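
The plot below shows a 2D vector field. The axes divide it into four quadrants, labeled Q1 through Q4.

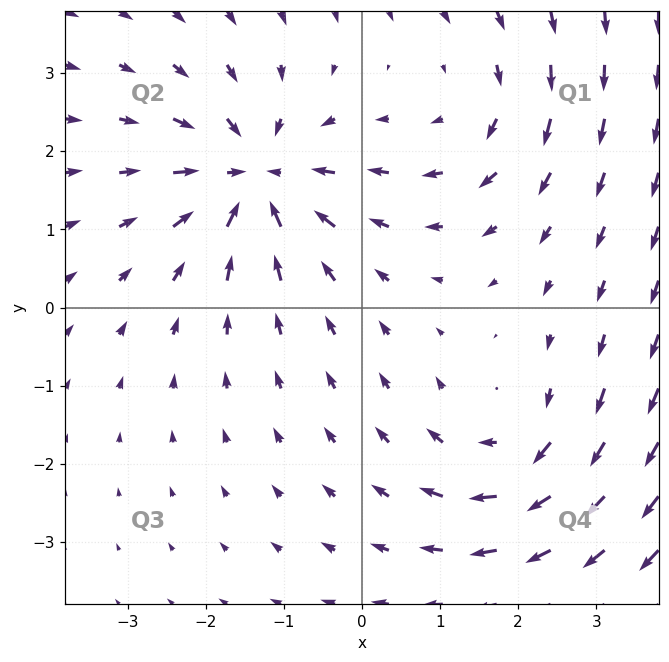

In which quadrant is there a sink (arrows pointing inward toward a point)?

The sink sits at approximately (-1.4, 1.7), which lies in quadrant Q2. The divergence there is about -6, negative as expected for a sink.

Q2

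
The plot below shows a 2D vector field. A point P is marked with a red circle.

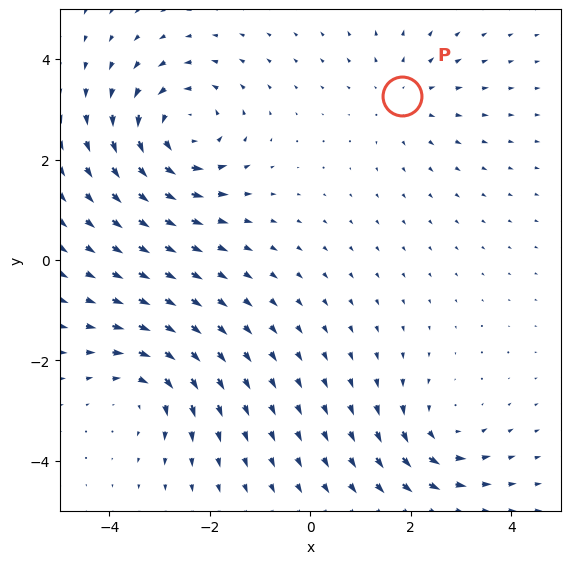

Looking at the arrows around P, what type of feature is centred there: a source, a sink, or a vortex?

source

At P (1.8, 3.3) the arrows spread outward. Divergence about +2, curl ≈0 — positive divergence with near-zero curl is a source.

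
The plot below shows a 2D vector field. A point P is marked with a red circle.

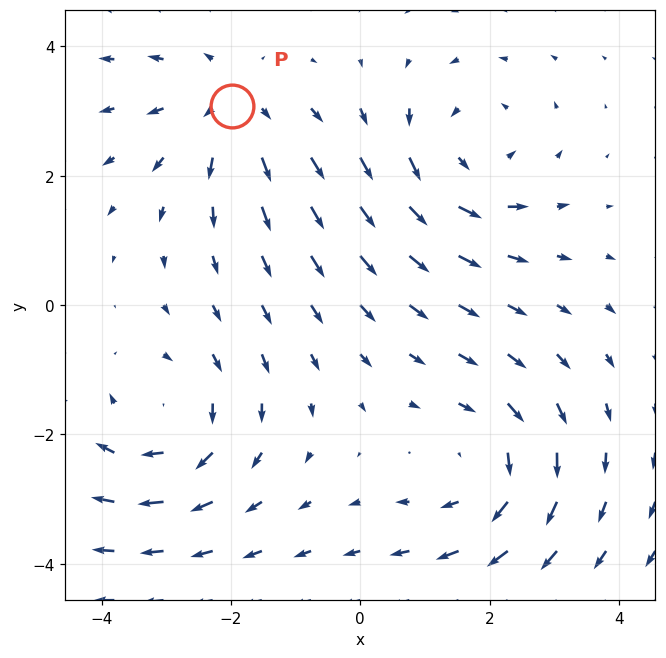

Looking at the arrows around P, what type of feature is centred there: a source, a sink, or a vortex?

At P (-2.0, 3.1) the arrows spread outward. Divergence about +3, curl ≈0 — positive divergence with near-zero curl is a source.

source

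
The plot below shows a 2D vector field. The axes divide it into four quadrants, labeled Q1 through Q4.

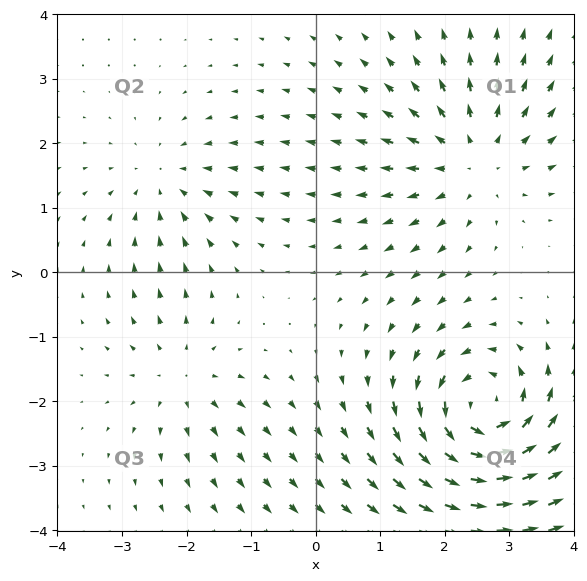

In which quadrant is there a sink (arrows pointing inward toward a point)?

The sink sits at approximately (-2.3, 1.4), which lies in quadrant Q2. The divergence there is about -3, negative as expected for a sink.

Q2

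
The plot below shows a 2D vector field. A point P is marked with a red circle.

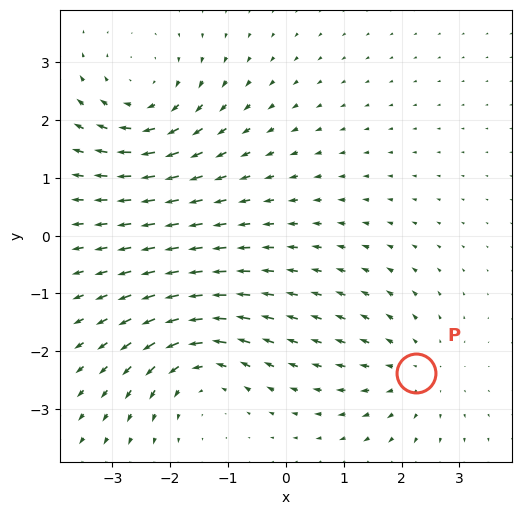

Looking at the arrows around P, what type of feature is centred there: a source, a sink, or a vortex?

At P (2.2, -2.4) the arrows spread outward. Divergence about +3, curl ≈0 — positive divergence with near-zero curl is a source.

source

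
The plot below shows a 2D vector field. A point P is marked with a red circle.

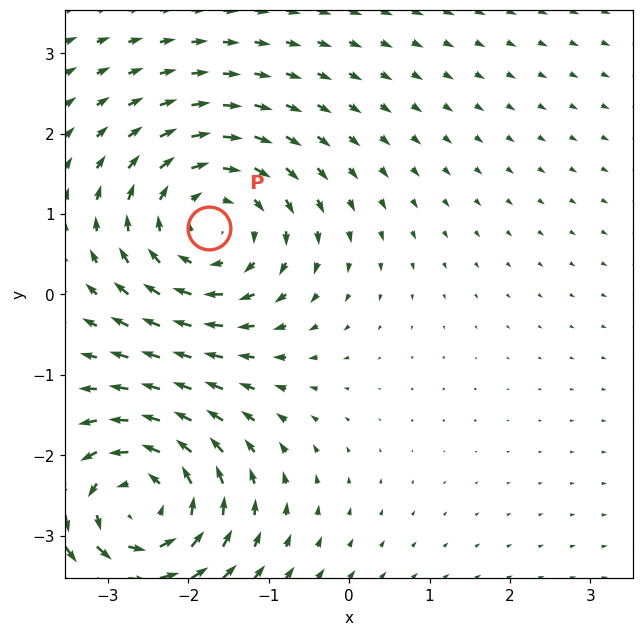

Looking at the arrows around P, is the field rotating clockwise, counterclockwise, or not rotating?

Near P at (-1.7, 0.8) the arrows circulate clockwise. The curl (z-component) there is about -3; negative curl means clockwise rotation.

clockwise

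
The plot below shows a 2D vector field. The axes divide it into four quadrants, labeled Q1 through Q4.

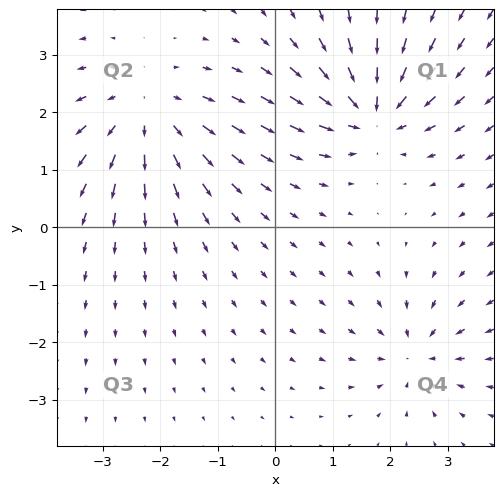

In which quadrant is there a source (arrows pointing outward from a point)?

Q2

The source sits at approximately (-2.2, 2.0), which lies in quadrant Q2. The divergence there is about +4, positive as expected for a source.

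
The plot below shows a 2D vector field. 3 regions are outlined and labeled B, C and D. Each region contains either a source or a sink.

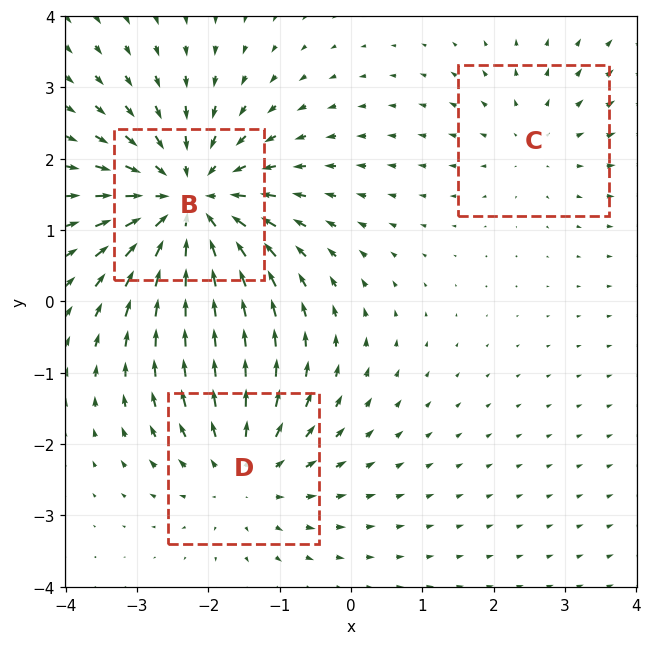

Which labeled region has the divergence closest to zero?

Divergence at each region's feature centre — B: about -5, C: about +2, D: about +3. Region C is closest to zero.

C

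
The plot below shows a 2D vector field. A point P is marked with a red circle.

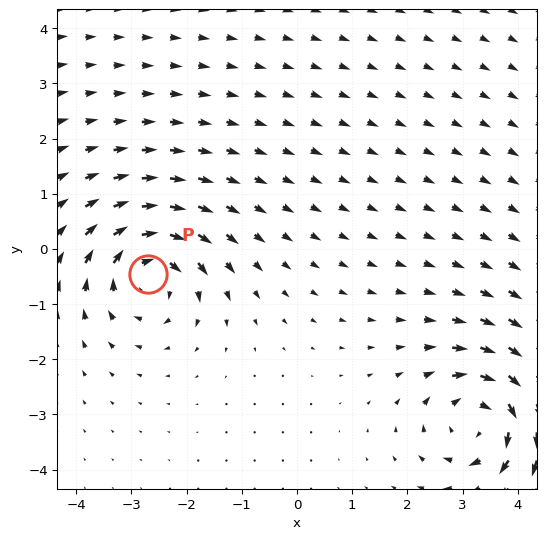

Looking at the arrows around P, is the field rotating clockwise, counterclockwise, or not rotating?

clockwise

Near P at (-2.7, -0.5) the arrows circulate clockwise. The curl (z-component) there is about -6; negative curl means clockwise rotation.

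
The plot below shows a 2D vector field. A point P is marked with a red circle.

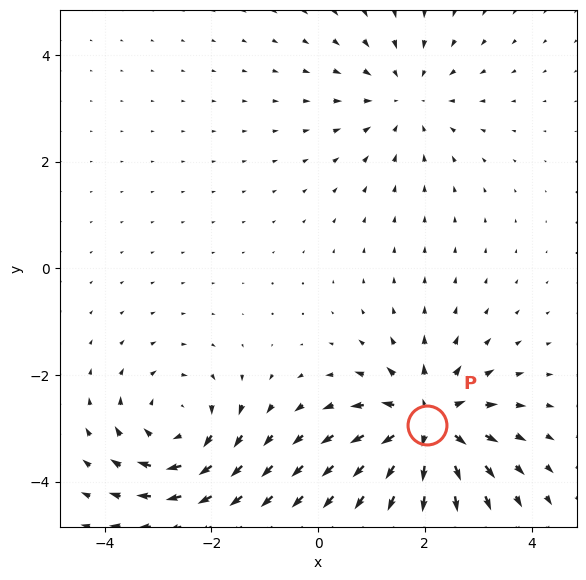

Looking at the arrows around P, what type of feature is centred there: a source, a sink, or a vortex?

source

At P (2.0, -2.9) the arrows spread outward. Divergence about +6, curl ≈0 — positive divergence with near-zero curl is a source.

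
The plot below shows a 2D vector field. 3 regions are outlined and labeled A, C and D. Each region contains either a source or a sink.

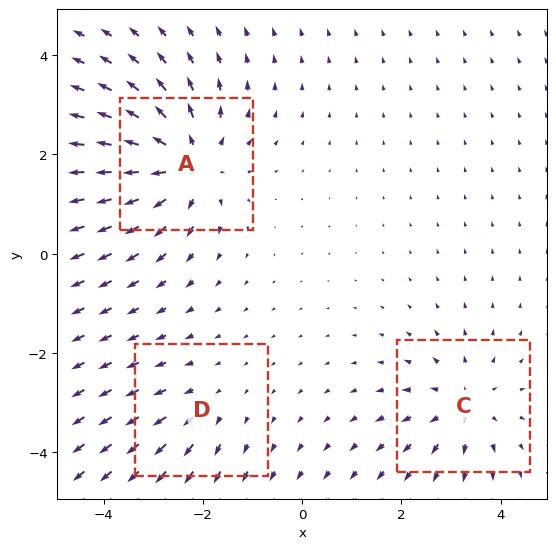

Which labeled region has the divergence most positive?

A

Divergence at each region's feature centre — A: about +5, C: about +3, D: about +2. Region A is most positive.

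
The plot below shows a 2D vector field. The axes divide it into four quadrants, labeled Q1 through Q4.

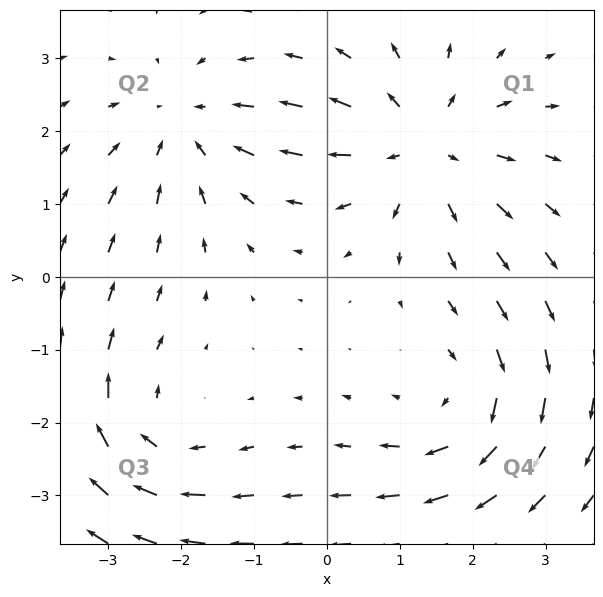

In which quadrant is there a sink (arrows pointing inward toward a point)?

Q2

The sink sits at approximately (-1.9, 2.1), which lies in quadrant Q2. The divergence there is about -2, negative as expected for a sink.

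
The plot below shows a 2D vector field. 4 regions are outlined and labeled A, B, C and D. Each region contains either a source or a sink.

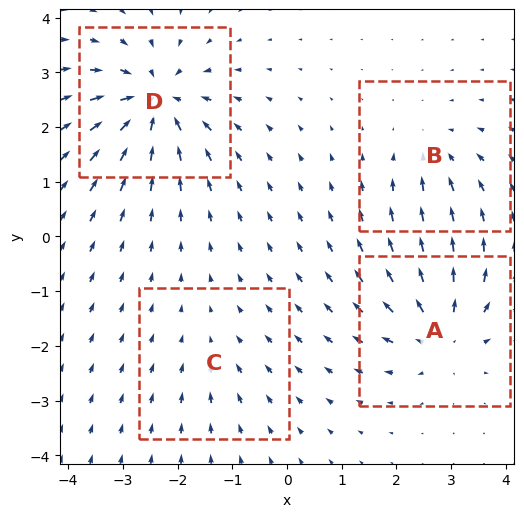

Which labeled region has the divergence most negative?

D

Divergence at each region's feature centre — A: about +6, B: about -4, C: about -2, D: about -8. Region D is most negative.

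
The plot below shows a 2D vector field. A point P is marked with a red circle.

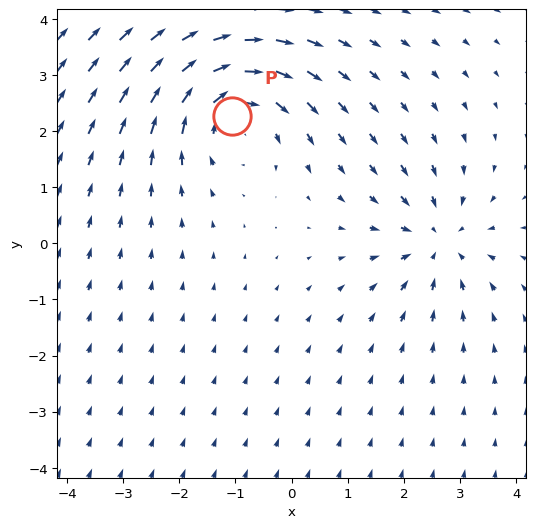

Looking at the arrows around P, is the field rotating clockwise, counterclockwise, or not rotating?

Near P at (-1.1, 2.3) the arrows circulate clockwise. The curl (z-component) there is about -4; negative curl means clockwise rotation.

clockwise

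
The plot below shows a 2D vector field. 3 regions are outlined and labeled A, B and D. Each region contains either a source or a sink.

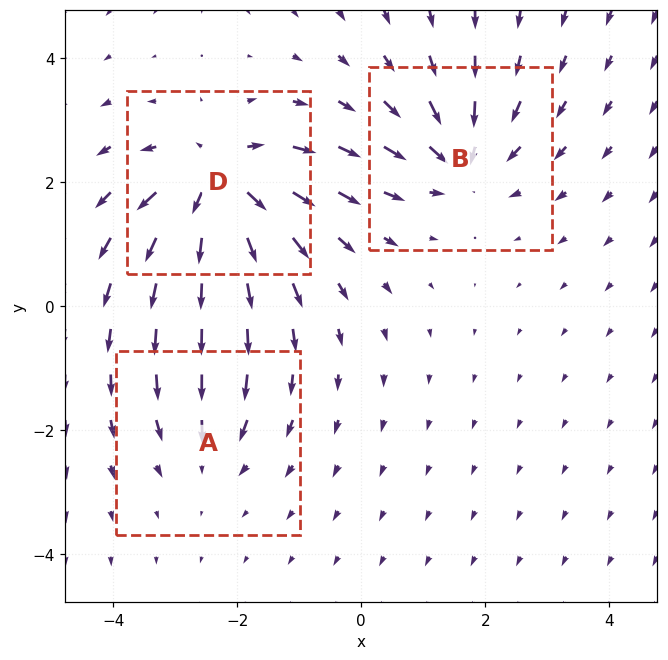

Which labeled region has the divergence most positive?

Divergence at each region's feature centre — A: about -2, B: about -4, D: about +6. Region D is most positive.

D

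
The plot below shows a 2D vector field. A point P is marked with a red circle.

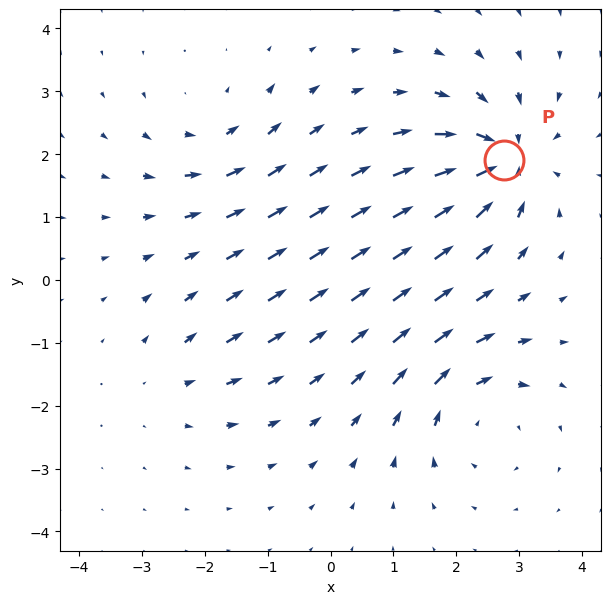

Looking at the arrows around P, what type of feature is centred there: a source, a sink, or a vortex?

At P (2.8, 1.9) the arrows converge inward. Divergence about -7, curl ≈0 — negative divergence with near-zero curl is a sink.

sink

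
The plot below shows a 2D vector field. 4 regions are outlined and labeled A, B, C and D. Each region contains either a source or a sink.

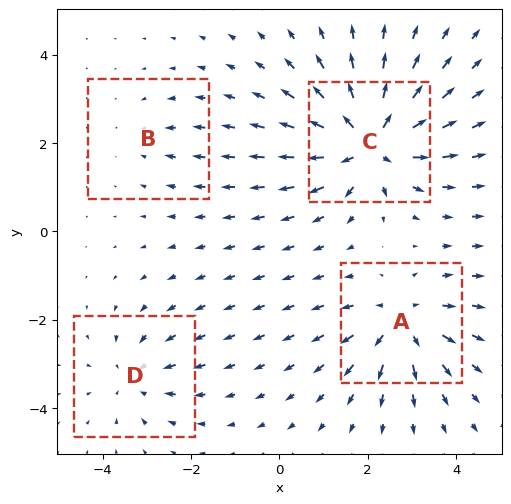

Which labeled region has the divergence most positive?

C

Divergence at each region's feature centre — A: about +5, B: about -2, C: about +8, D: about -4. Region C is most positive.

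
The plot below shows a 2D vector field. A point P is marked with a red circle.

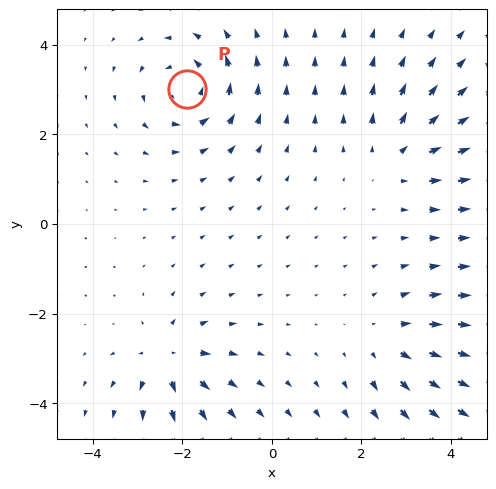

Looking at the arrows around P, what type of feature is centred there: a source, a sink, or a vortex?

At P (-1.9, 3.0) the arrows circulate counterclockwise. Divergence ≈0, curl about +5 — near-zero divergence with nonzero curl is a vortex.

vortex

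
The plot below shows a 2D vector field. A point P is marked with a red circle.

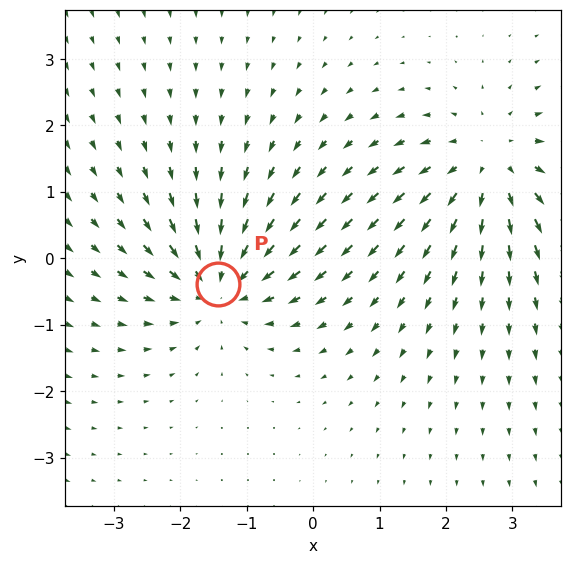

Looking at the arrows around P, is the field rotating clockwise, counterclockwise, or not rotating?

Near P at (-1.4, -0.4) the arrows show no circulation. The curl there is ≈0.

not rotating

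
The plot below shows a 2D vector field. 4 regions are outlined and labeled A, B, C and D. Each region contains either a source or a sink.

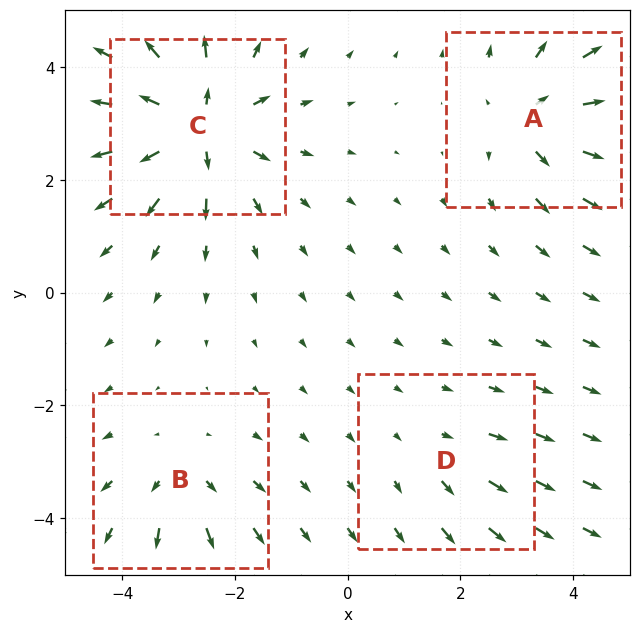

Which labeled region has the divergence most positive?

C

Divergence at each region's feature centre — A: about +6, B: about +4, C: about +8, D: about +2. Region C is most positive.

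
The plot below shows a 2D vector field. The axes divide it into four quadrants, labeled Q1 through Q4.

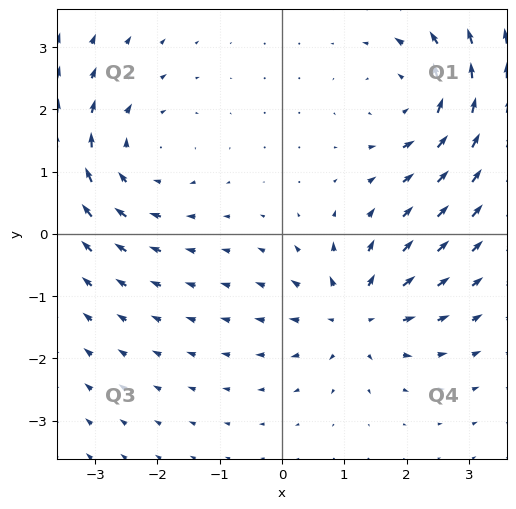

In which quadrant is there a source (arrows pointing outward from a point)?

The source sits at approximately (1.2, -1.3), which lies in quadrant Q4. The divergence there is about +4, positive as expected for a source.

Q4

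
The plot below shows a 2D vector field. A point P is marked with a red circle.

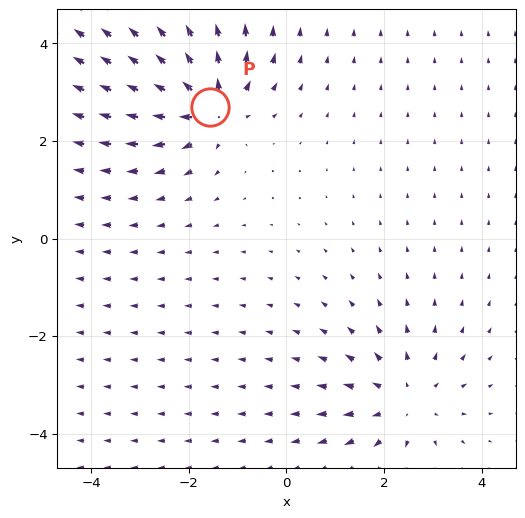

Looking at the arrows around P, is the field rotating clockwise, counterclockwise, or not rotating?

Near P at (-1.6, 2.7) the arrows show no circulation. The curl there is ≈0.

not rotating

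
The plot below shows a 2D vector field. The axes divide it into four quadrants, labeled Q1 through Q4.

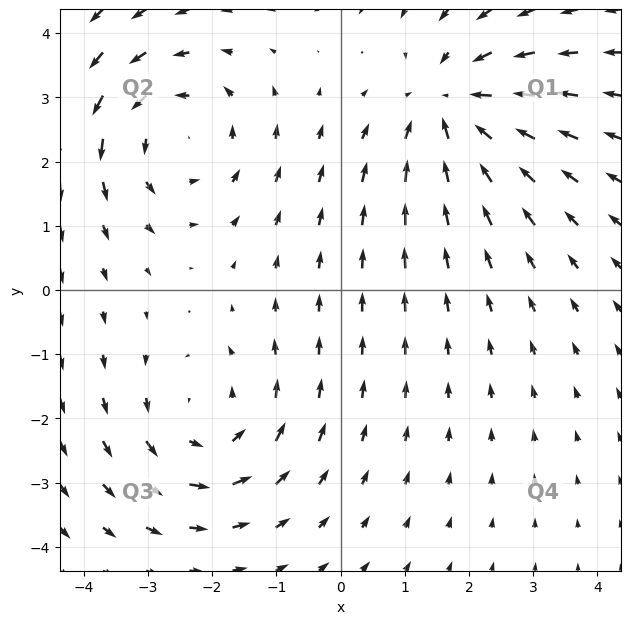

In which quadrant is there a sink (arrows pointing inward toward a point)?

The sink sits at approximately (1.7, 2.8), which lies in quadrant Q1. The divergence there is about -4, negative as expected for a sink.

Q1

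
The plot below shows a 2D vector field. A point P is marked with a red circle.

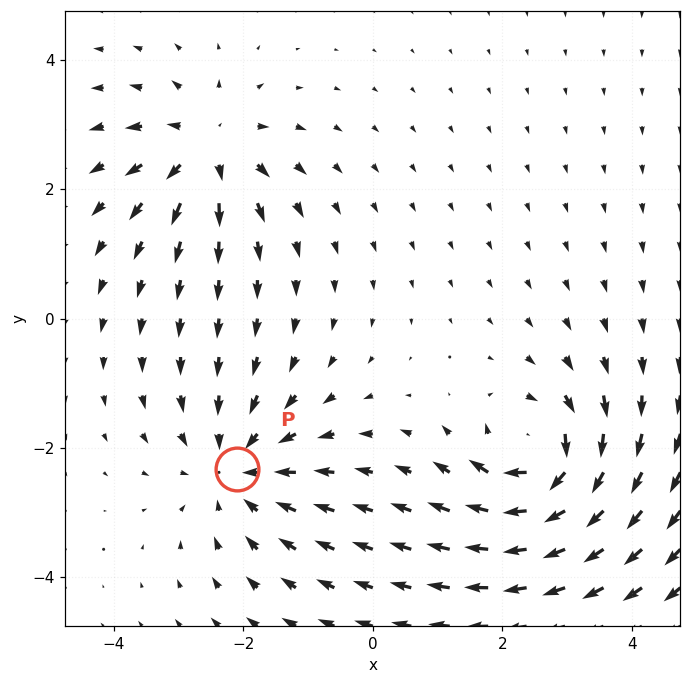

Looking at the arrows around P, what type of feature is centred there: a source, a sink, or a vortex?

sink

At P (-2.1, -2.3) the arrows converge inward. Divergence about -4, curl ≈0 — negative divergence with near-zero curl is a sink.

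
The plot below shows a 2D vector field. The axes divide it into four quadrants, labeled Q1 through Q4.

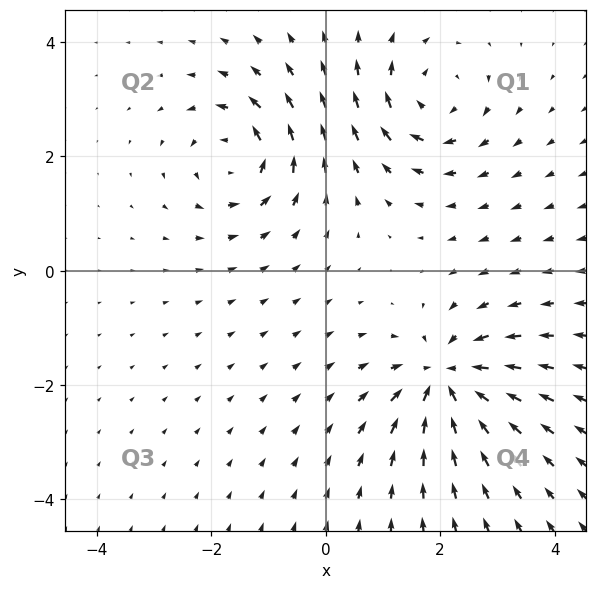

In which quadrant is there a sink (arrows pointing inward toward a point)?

The sink sits at approximately (2.1, -1.9), which lies in quadrant Q4. The divergence there is about -6, negative as expected for a sink.

Q4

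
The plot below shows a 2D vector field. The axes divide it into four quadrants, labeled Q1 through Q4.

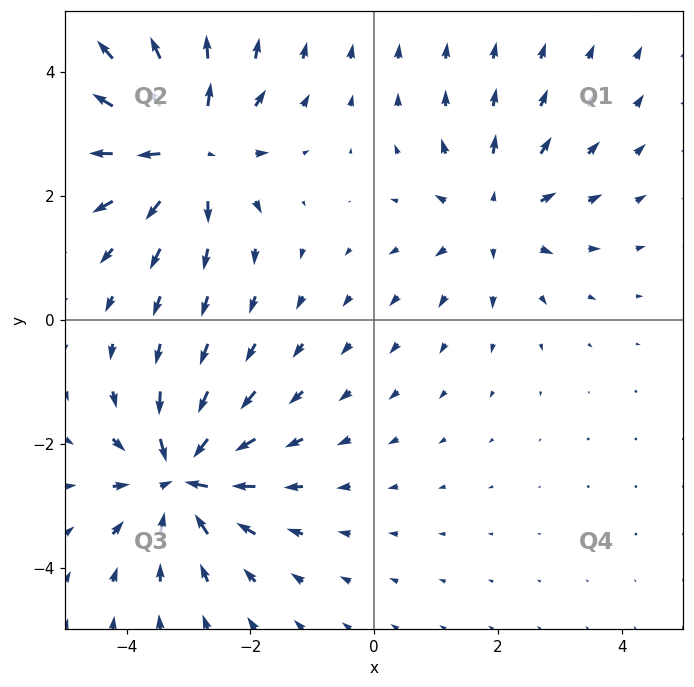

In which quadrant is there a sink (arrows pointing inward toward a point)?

The sink sits at approximately (-3.1, -2.5), which lies in quadrant Q3. The divergence there is about -6, negative as expected for a sink.

Q3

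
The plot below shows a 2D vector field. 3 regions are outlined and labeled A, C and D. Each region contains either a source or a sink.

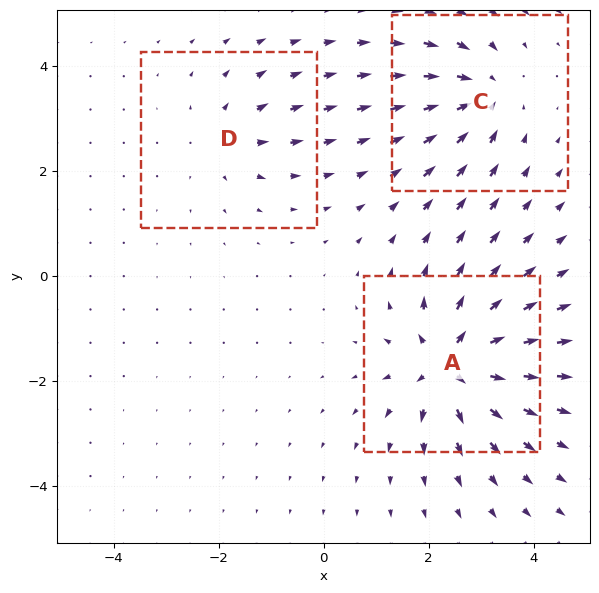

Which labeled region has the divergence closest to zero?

D

Divergence at each region's feature centre — A: about +6, C: about -4, D: about +2. Region D is closest to zero.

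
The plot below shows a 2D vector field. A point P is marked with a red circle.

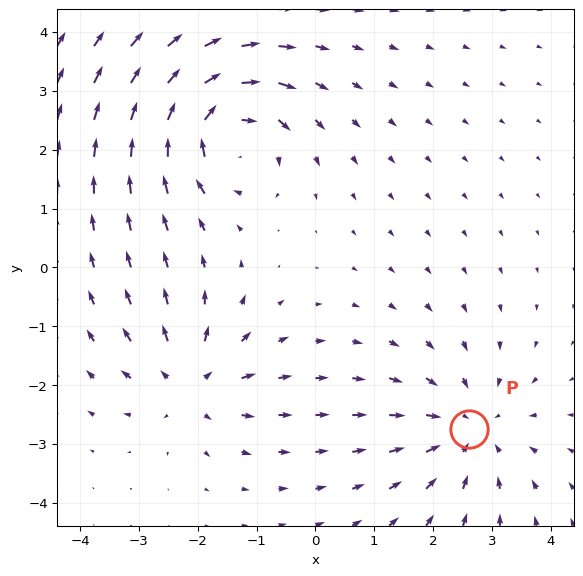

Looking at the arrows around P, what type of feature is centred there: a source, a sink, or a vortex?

At P (2.6, -2.8) the arrows converge inward. Divergence about -3, curl ≈0 — negative divergence with near-zero curl is a sink.

sink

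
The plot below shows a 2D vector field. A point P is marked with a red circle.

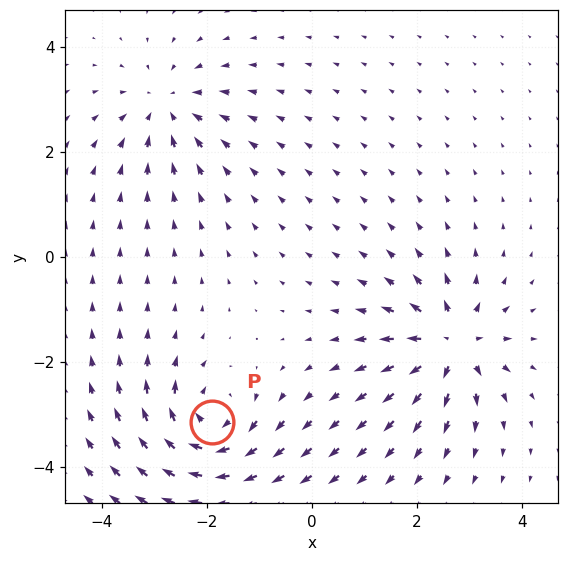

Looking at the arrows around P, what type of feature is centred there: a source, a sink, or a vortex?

At P (-1.9, -3.1) the arrows circulate clockwise. Divergence ≈0, curl about -7 — near-zero divergence with nonzero curl is a vortex.

vortex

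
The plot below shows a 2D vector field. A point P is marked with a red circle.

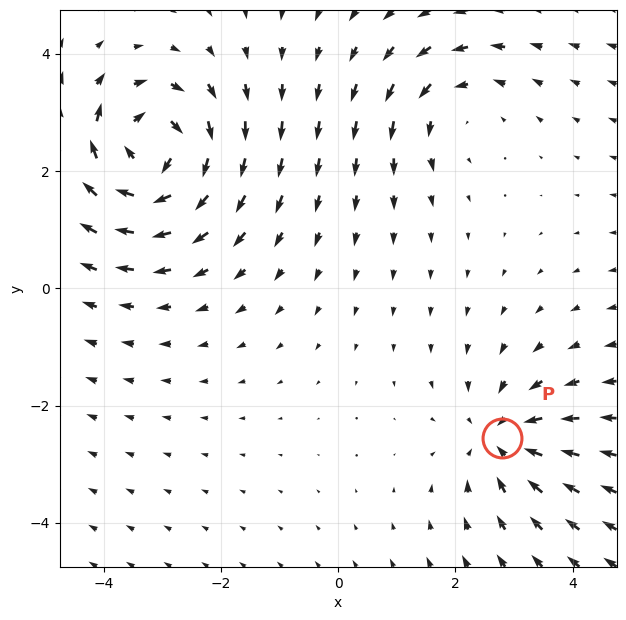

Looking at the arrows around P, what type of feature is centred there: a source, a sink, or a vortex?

At P (2.8, -2.6) the arrows converge inward. Divergence about -3, curl ≈0 — negative divergence with near-zero curl is a sink.

sink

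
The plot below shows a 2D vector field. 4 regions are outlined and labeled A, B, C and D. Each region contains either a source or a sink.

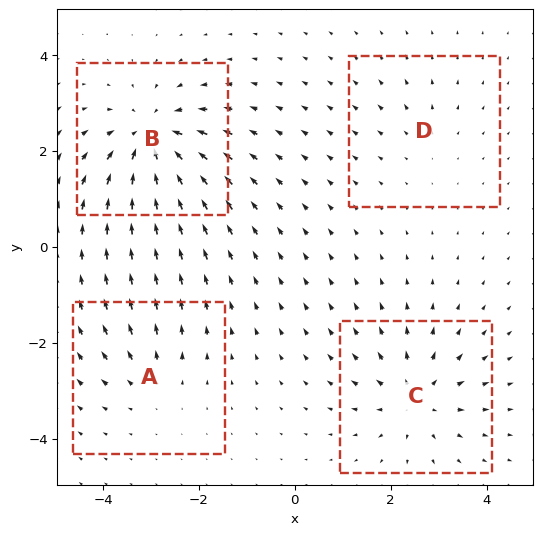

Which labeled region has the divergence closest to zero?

Divergence at each region's feature centre — A: about +3, B: about -7, C: about +6, D: about +2. Region D is closest to zero.

D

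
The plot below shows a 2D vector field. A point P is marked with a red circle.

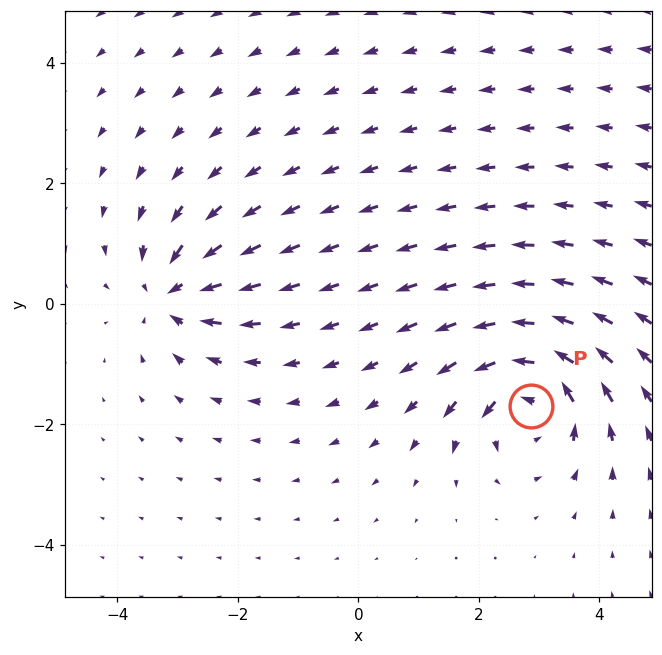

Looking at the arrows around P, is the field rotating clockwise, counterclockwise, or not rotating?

counterclockwise

Near P at (2.9, -1.7) the arrows circulate counterclockwise. The curl (z-component) there is about +6; positive curl means counterclockwise rotation.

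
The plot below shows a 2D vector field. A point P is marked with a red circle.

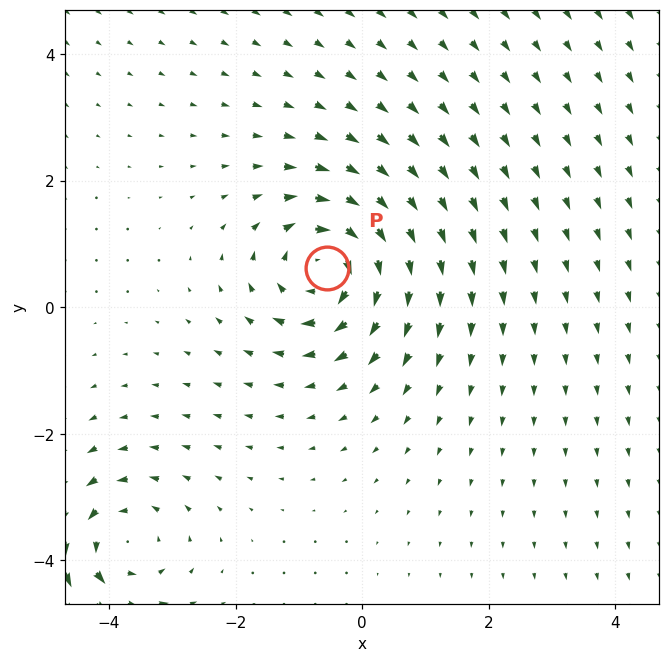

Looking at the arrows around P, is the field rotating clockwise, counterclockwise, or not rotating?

clockwise

Near P at (-0.6, 0.6) the arrows circulate clockwise. The curl (z-component) there is about -5; negative curl means clockwise rotation.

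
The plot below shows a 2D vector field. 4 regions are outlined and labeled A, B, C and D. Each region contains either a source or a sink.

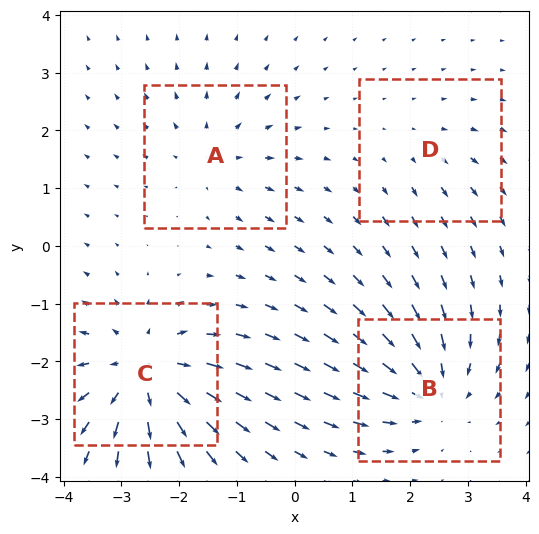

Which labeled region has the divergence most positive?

Divergence at each region's feature centre — A: about +3, B: about -5, C: about +7, D: about +2. Region C is most positive.

C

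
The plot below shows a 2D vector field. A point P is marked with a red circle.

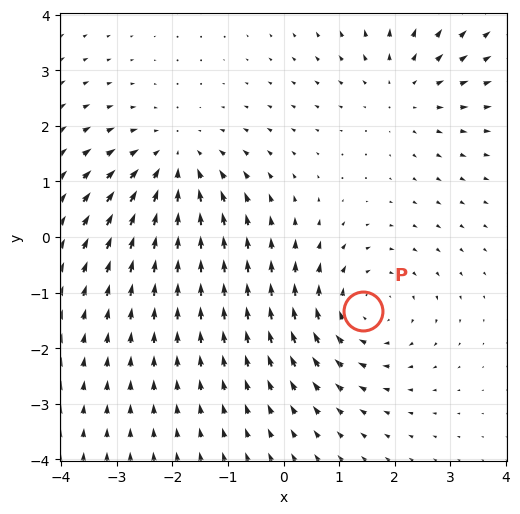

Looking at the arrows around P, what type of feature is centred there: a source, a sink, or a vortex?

At P (1.4, -1.3) the arrows circulate clockwise. Divergence ≈0, curl about -3 — near-zero divergence with nonzero curl is a vortex.

vortex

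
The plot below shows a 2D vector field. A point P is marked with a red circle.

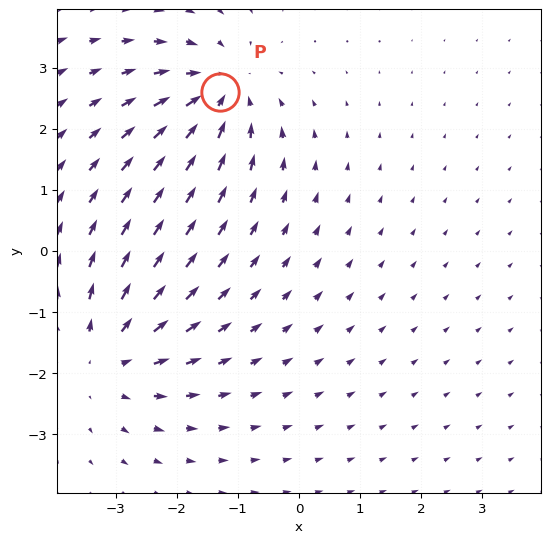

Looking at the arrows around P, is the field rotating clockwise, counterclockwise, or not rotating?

Near P at (-1.3, 2.6) the arrows show no circulation. The curl there is ≈0.

not rotating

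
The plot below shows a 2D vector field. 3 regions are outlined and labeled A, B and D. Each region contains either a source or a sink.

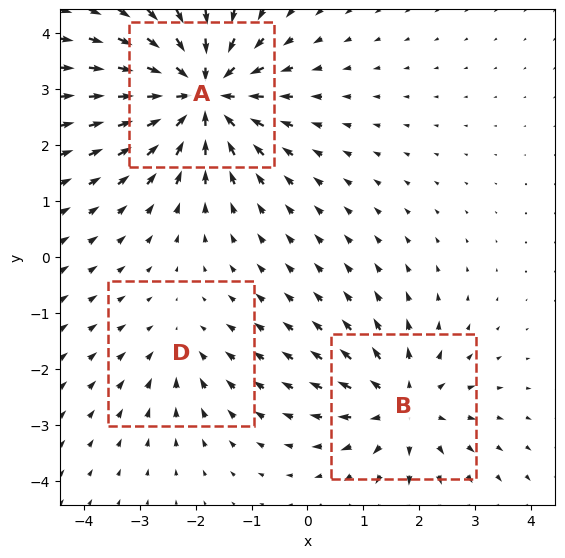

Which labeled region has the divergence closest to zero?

D

Divergence at each region's feature centre — A: about -6, B: about +4, D: about -2. Region D is closest to zero.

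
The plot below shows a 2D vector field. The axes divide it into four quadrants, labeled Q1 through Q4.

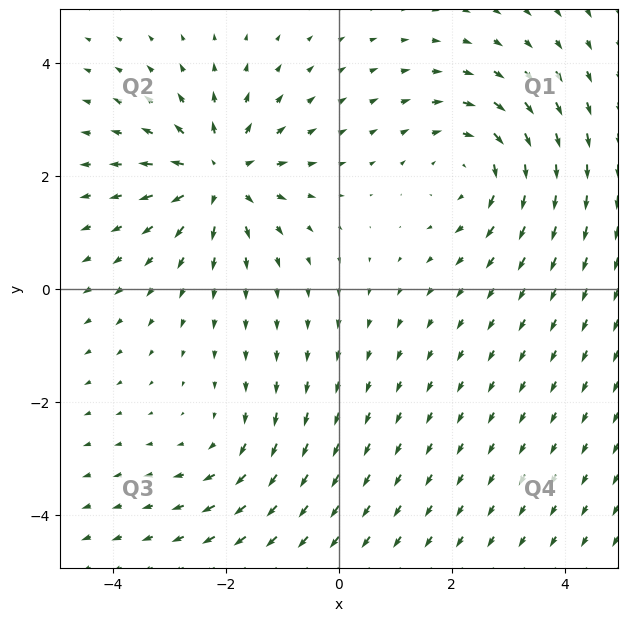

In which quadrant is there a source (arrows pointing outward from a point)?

Q2

The source sits at approximately (-2.1, 2.0), which lies in quadrant Q2. The divergence there is about +5, positive as expected for a source.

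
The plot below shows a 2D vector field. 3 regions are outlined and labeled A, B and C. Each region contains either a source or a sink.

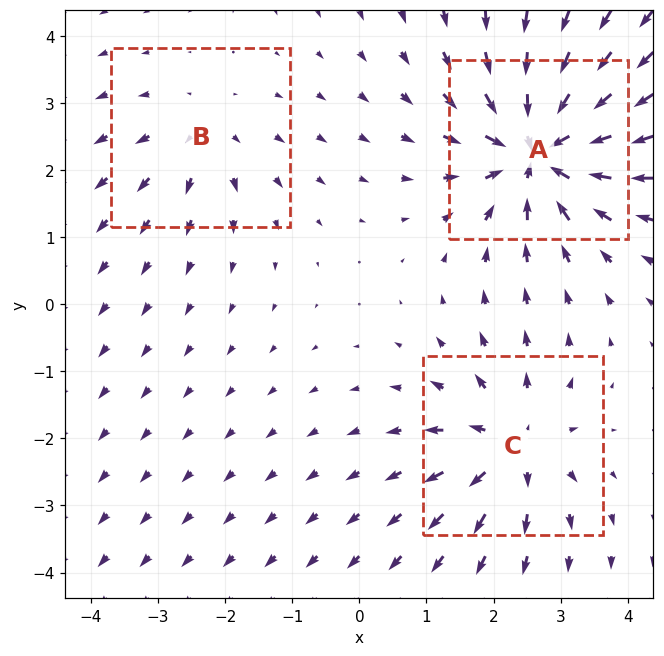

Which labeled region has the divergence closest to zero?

Divergence at each region's feature centre — A: about -6, B: about +2, C: about +4. Region B is closest to zero.

B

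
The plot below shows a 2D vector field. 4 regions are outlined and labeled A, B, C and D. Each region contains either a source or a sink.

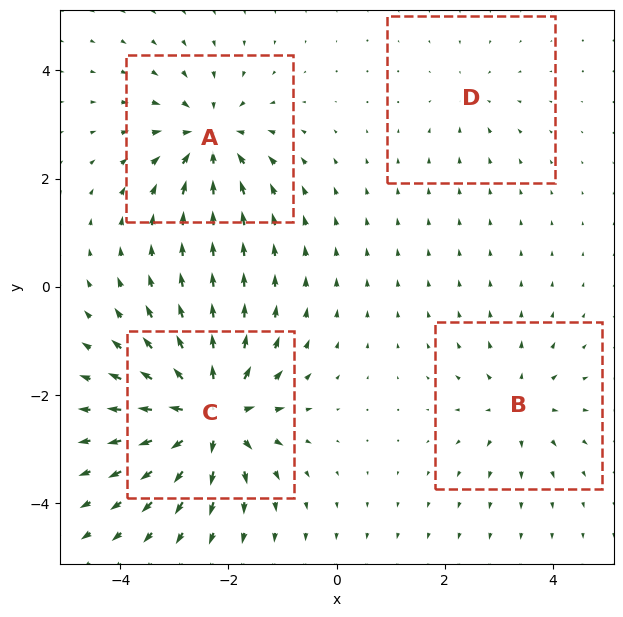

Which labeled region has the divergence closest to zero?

Divergence at each region's feature centre — A: about -6, B: about +4, C: about +9, D: about -2. Region D is closest to zero.

D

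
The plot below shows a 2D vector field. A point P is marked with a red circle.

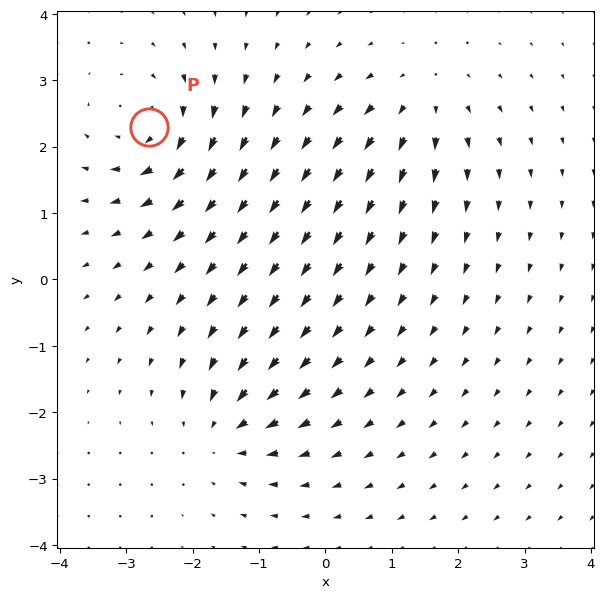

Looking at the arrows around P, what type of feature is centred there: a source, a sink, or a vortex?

vortex

At P (-2.7, 2.3) the arrows circulate clockwise. Divergence ≈0, curl about -5 — near-zero divergence with nonzero curl is a vortex.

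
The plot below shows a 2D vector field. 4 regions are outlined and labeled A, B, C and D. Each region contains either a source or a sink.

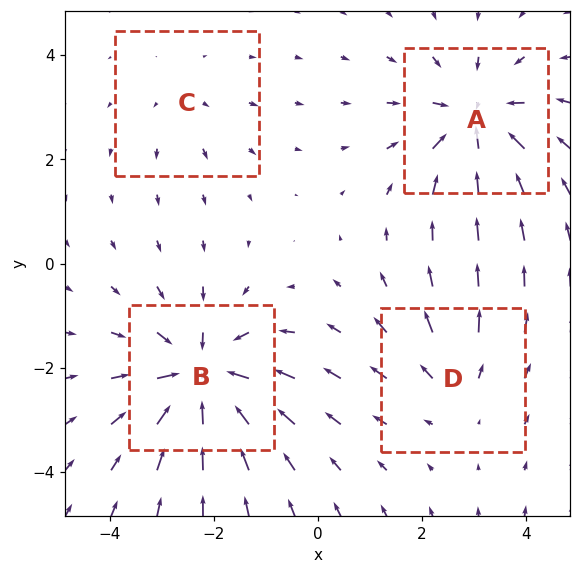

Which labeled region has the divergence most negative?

Divergence at each region's feature centre — A: about -5, B: about -7, C: about +2, D: about +3. Region B is most negative.

B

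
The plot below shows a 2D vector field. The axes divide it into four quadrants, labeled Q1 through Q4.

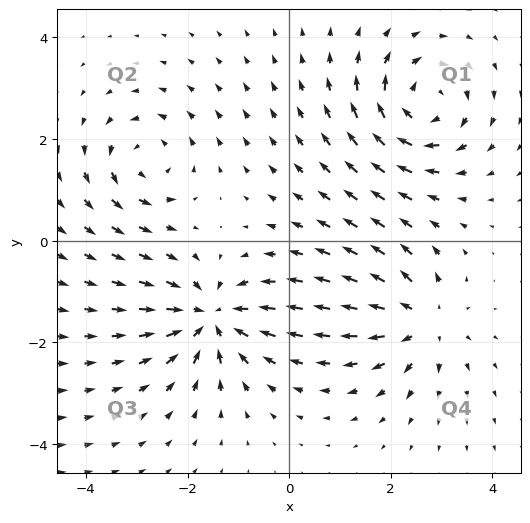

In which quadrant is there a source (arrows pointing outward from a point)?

Q4

The source sits at approximately (2.6, -1.6), which lies in quadrant Q4. The divergence there is about +5, positive as expected for a source.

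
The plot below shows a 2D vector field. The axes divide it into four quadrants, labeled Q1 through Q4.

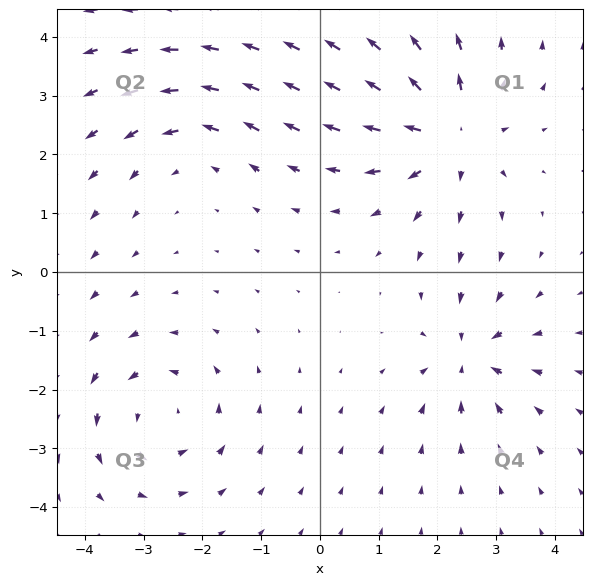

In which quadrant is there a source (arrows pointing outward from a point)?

The source sits at approximately (2.2, 2.4), which lies in quadrant Q1. The divergence there is about +5, positive as expected for a source.

Q1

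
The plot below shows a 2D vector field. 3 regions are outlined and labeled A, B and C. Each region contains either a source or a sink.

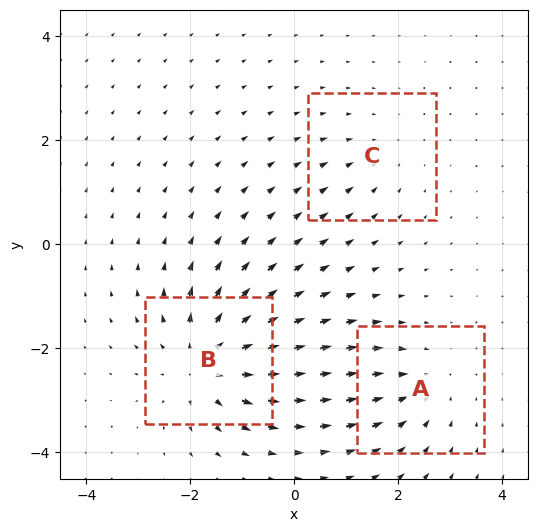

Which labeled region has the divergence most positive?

B

Divergence at each region's feature centre — A: about -3, B: about +5, C: about -2. Region B is most positive.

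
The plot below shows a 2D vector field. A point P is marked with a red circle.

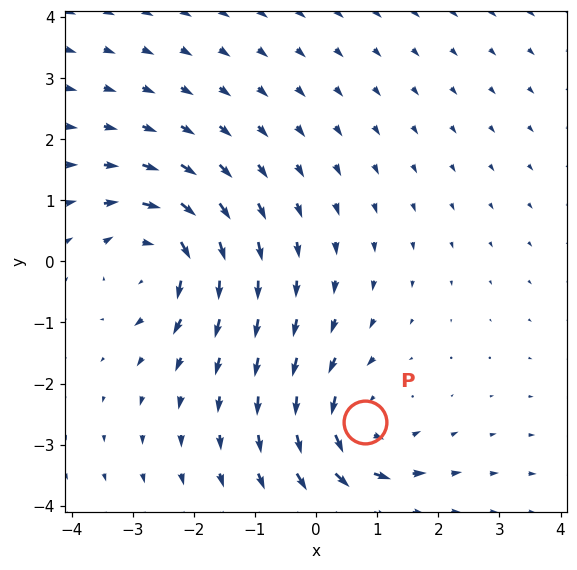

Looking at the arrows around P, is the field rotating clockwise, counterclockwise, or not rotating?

counterclockwise

Near P at (0.8, -2.6) the arrows circulate counterclockwise. The curl (z-component) there is about +3; positive curl means counterclockwise rotation.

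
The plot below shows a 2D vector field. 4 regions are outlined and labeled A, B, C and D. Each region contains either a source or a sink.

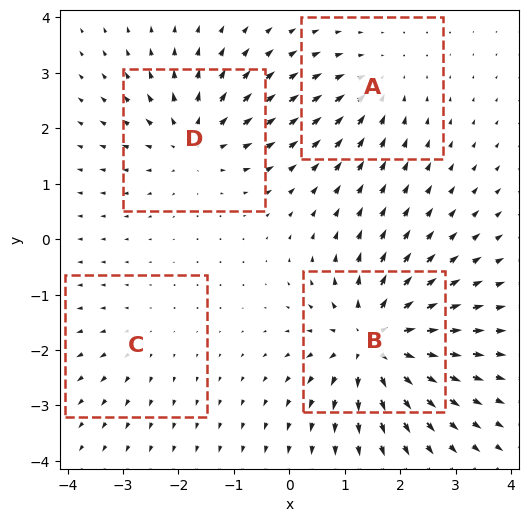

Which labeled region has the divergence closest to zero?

Divergence at each region's feature centre — A: about -4, B: about +8, C: about +2, D: about +5. Region C is closest to zero.

C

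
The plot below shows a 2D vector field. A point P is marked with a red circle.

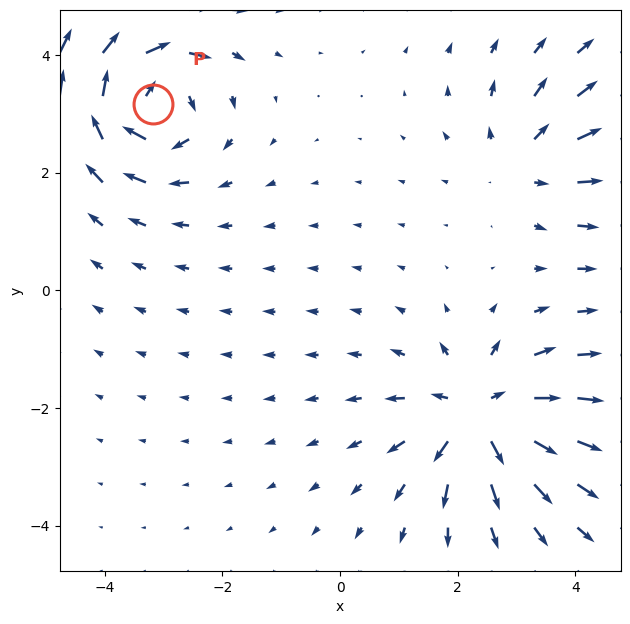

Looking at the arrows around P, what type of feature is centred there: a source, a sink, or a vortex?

vortex

At P (-3.2, 3.2) the arrows circulate clockwise. Divergence ≈0, curl about -7 — near-zero divergence with nonzero curl is a vortex.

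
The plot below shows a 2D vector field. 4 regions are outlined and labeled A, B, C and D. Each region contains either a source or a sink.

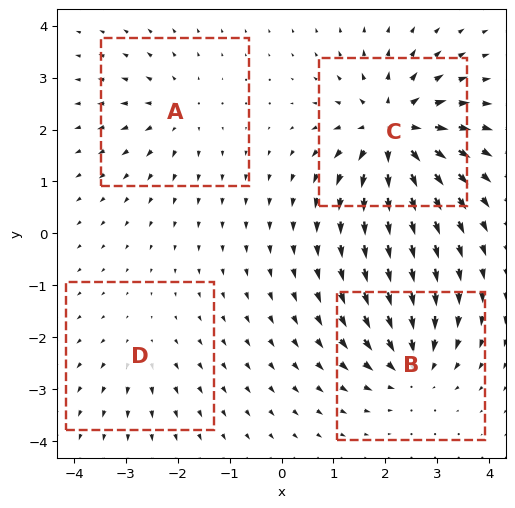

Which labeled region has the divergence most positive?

C

Divergence at each region's feature centre — A: about +4, B: about -5, C: about +8, D: about +2. Region C is most positive.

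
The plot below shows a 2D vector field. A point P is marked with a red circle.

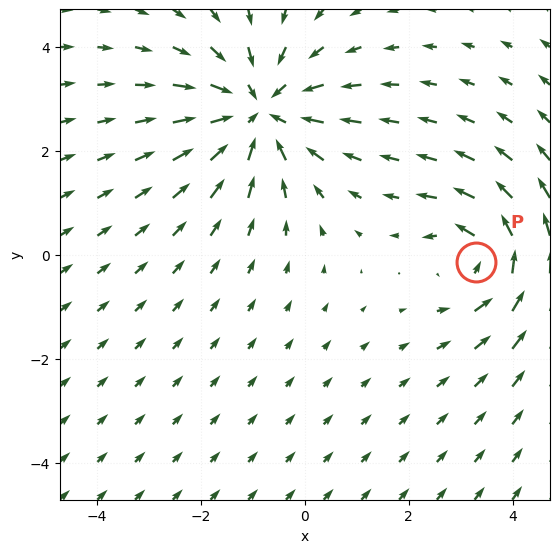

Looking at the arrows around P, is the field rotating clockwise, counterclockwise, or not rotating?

Near P at (3.3, -0.1) the arrows circulate counterclockwise. The curl (z-component) there is about +3; positive curl means counterclockwise rotation.

counterclockwise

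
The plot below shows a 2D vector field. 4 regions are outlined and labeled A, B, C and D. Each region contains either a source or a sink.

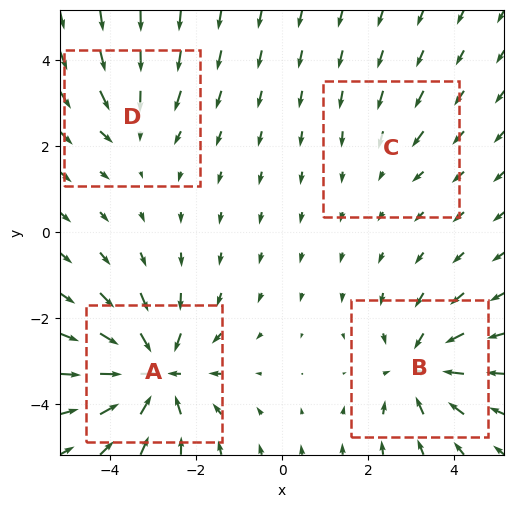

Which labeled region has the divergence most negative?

A

Divergence at each region's feature centre — A: about -7, B: about -5, C: about -2, D: about -3. Region A is most negative.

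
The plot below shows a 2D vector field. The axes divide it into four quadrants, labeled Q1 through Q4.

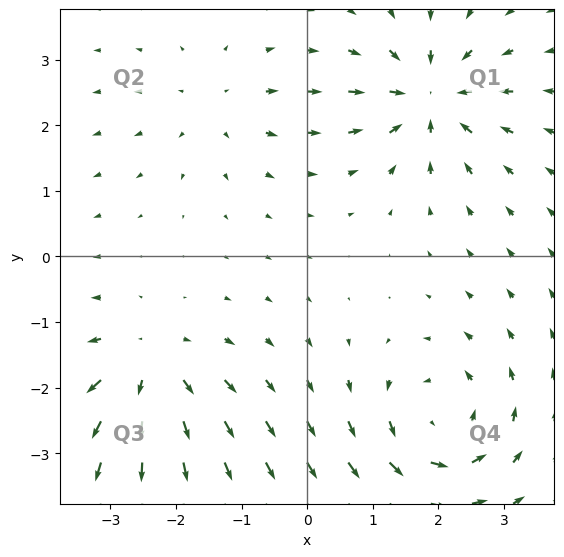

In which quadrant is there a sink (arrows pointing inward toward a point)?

Q1

The sink sits at approximately (1.9, 2.4), which lies in quadrant Q1. The divergence there is about -6, negative as expected for a sink.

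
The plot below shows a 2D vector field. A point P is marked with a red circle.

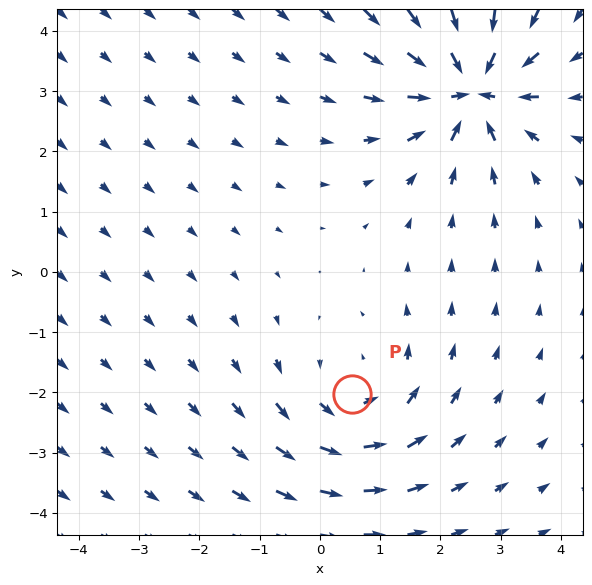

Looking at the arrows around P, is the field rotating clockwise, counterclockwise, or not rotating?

Near P at (0.5, -2.0) the arrows circulate counterclockwise. The curl (z-component) there is about +3; positive curl means counterclockwise rotation.

counterclockwise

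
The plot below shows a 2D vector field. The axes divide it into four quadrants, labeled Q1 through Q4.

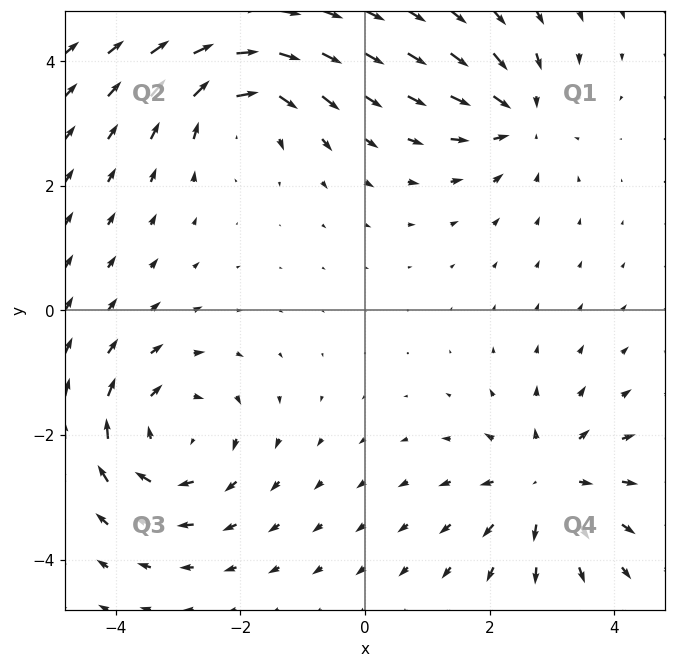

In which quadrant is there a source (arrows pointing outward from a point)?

Q4

The source sits at approximately (2.9, -2.8), which lies in quadrant Q4. The divergence there is about +4, positive as expected for a source.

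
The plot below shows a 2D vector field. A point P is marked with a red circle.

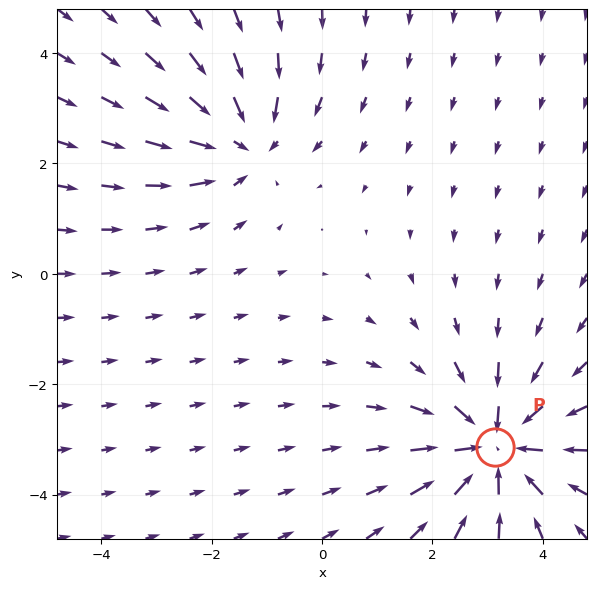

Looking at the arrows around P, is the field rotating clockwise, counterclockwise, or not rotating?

not rotating

Near P at (3.1, -3.1) the arrows show no circulation. The curl there is ≈0.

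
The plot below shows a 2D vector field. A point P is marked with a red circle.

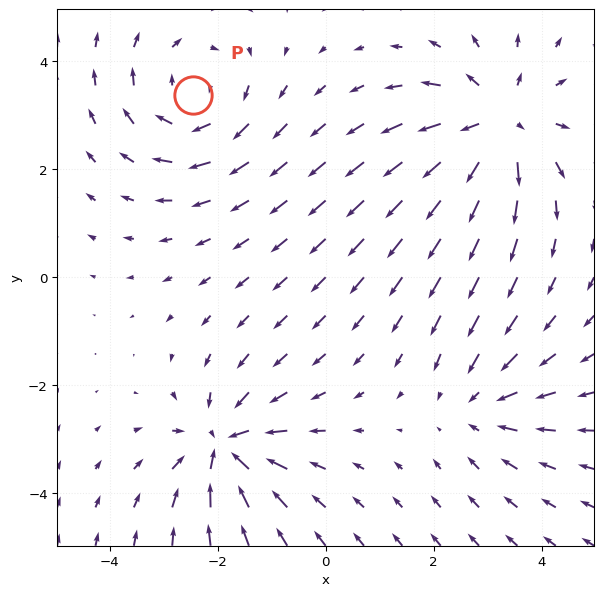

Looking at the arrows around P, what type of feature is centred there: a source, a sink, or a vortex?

At P (-2.5, 3.4) the arrows circulate clockwise. Divergence ≈0, curl about -4 — near-zero divergence with nonzero curl is a vortex.

vortex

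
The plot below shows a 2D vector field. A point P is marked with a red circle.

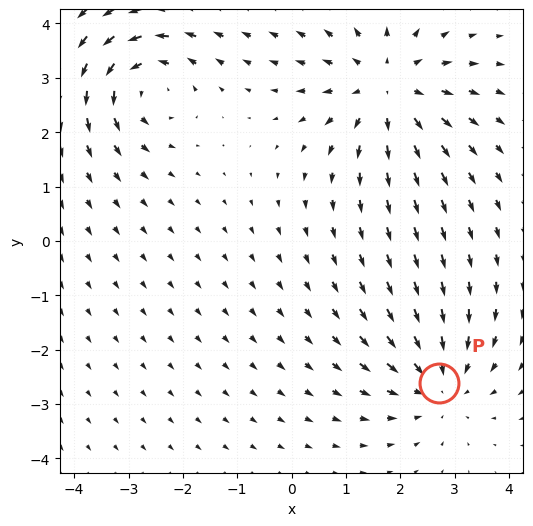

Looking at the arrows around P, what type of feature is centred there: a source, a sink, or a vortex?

At P (2.7, -2.6) the arrows converge inward. Divergence about -2, curl ≈0 — negative divergence with near-zero curl is a sink.

sink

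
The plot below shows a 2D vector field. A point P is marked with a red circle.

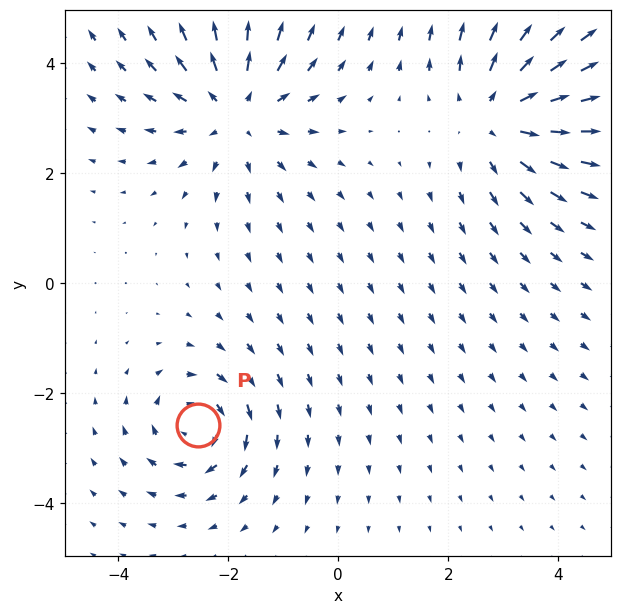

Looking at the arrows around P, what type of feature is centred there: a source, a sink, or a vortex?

At P (-2.5, -2.6) the arrows circulate clockwise. Divergence ≈0, curl about -4 — near-zero divergence with nonzero curl is a vortex.

vortex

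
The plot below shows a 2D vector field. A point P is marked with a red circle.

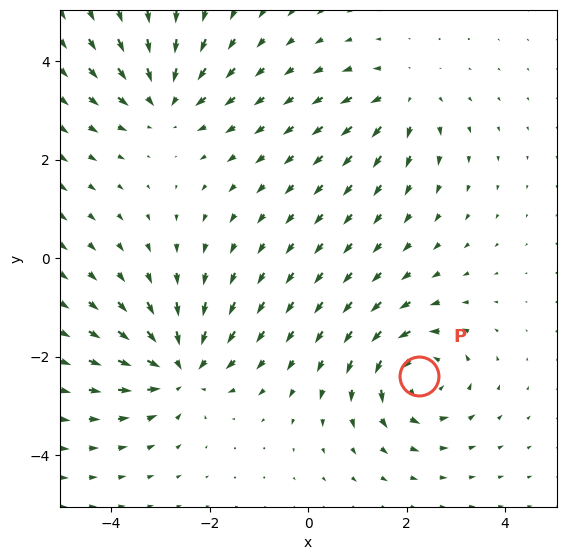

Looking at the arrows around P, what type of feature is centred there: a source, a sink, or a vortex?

vortex

At P (2.2, -2.4) the arrows circulate counterclockwise. Divergence ≈0, curl about +6 — near-zero divergence with nonzero curl is a vortex.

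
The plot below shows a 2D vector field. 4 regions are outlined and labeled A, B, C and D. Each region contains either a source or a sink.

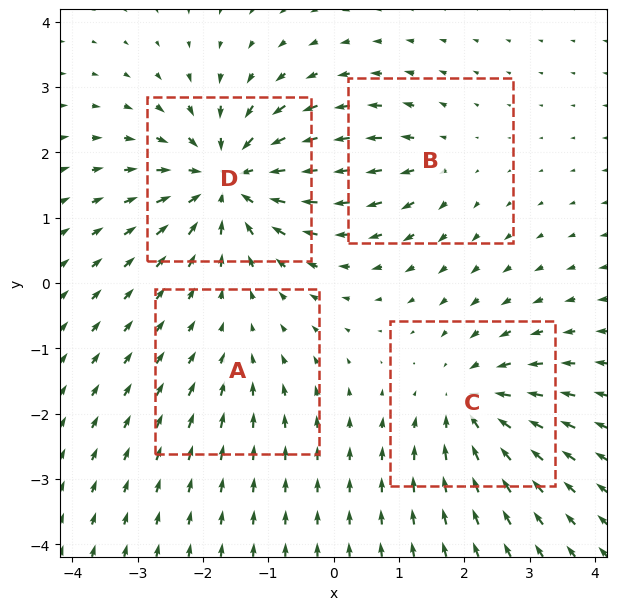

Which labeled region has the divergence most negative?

D

Divergence at each region's feature centre — A: about -2, B: about +3, C: about -5, D: about -8. Region D is most negative.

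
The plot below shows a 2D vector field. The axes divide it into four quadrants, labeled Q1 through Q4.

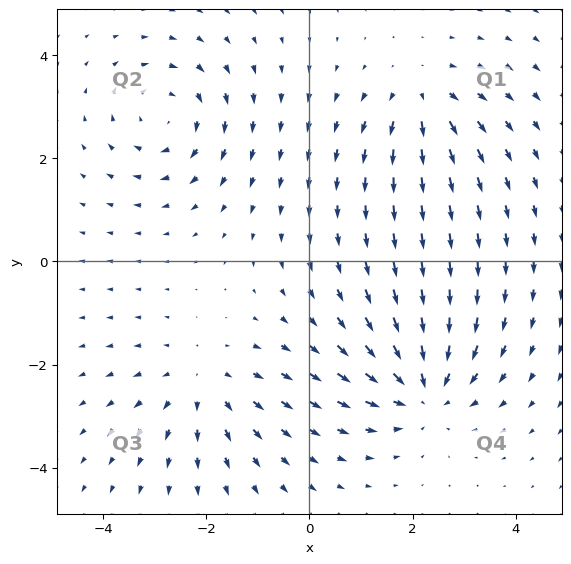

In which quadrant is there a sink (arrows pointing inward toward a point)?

The sink sits at approximately (2.2, -2.5), which lies in quadrant Q4. The divergence there is about -5, negative as expected for a sink.

Q4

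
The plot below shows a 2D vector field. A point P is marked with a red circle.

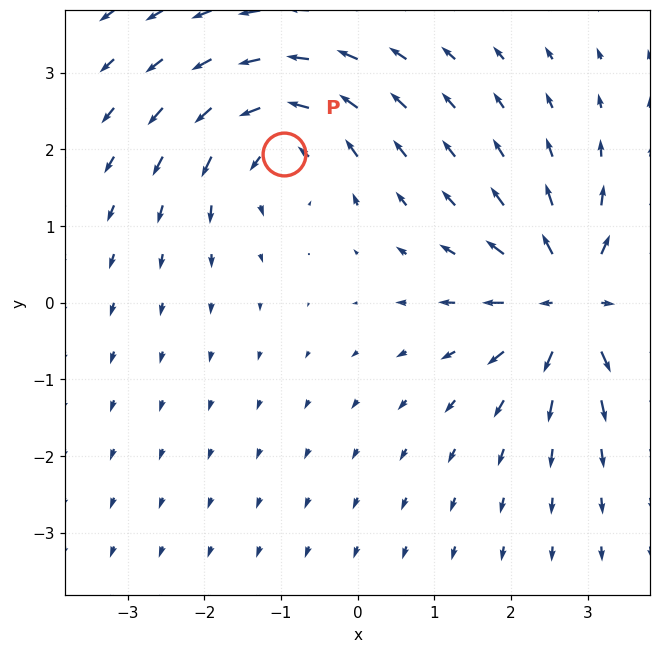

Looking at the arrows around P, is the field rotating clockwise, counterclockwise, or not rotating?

Near P at (-1.0, 1.9) the arrows circulate counterclockwise. The curl (z-component) there is about +4; positive curl means counterclockwise rotation.

counterclockwise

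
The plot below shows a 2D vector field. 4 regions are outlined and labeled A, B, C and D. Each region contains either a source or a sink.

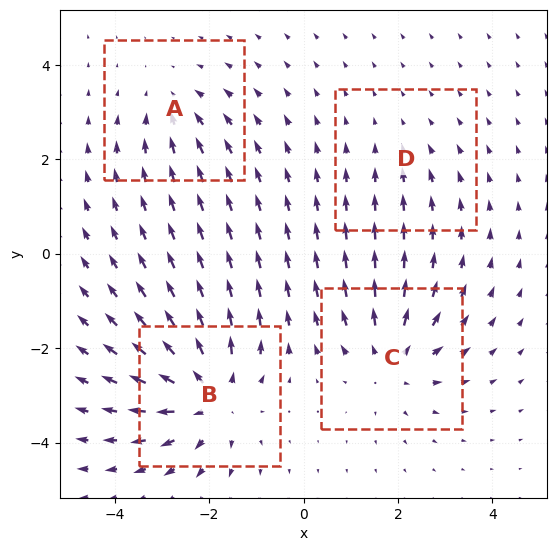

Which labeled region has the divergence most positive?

B

Divergence at each region's feature centre — A: about -3, B: about +6, C: about +5, D: about -2. Region B is most positive.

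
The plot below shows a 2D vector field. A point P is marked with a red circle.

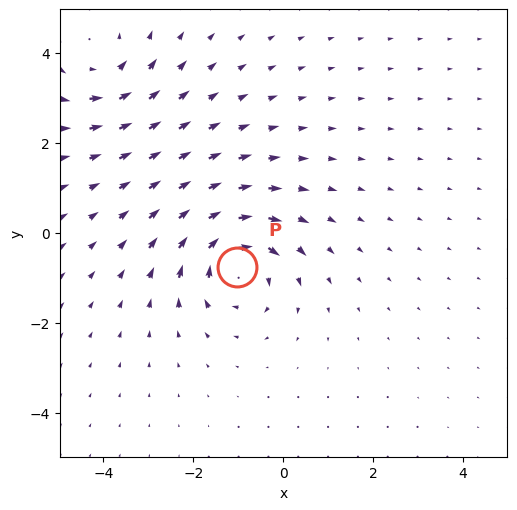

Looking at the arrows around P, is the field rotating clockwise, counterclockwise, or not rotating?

clockwise

Near P at (-1.0, -0.8) the arrows circulate clockwise. The curl (z-component) there is about -5; negative curl means clockwise rotation.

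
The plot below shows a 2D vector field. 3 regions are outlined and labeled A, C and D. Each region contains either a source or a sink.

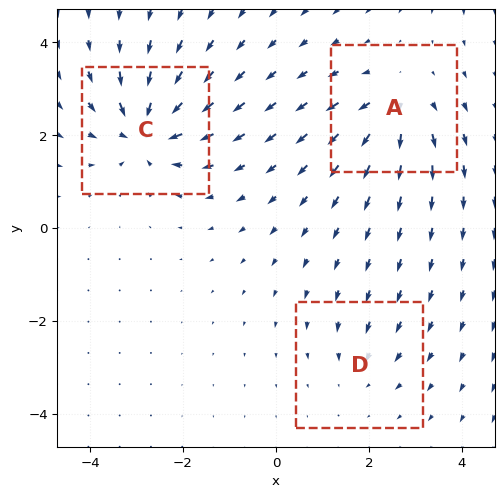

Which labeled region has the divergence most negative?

Divergence at each region's feature centre — A: about +4, C: about -6, D: about -2. Region C is most negative.

C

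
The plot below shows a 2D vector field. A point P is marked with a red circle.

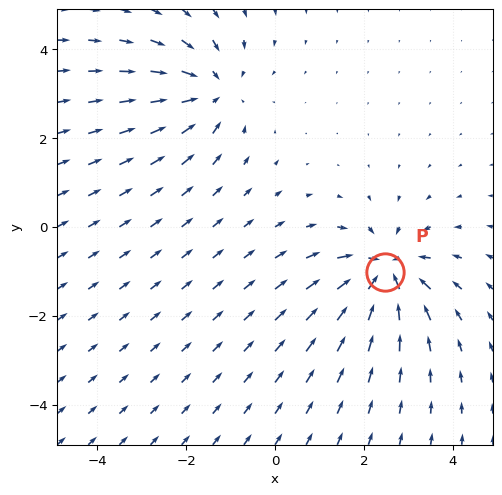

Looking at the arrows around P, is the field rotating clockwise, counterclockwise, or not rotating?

not rotating

Near P at (2.5, -1.0) the arrows show no circulation. The curl there is ≈0.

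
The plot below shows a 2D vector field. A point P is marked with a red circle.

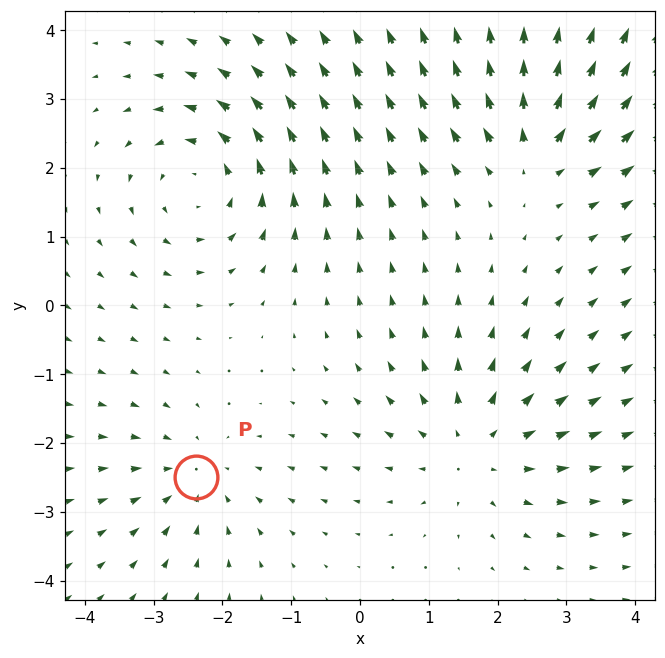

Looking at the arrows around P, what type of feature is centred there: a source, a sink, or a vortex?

At P (-2.4, -2.5) the arrows converge inward. Divergence about -3, curl ≈0 — negative divergence with near-zero curl is a sink.

sink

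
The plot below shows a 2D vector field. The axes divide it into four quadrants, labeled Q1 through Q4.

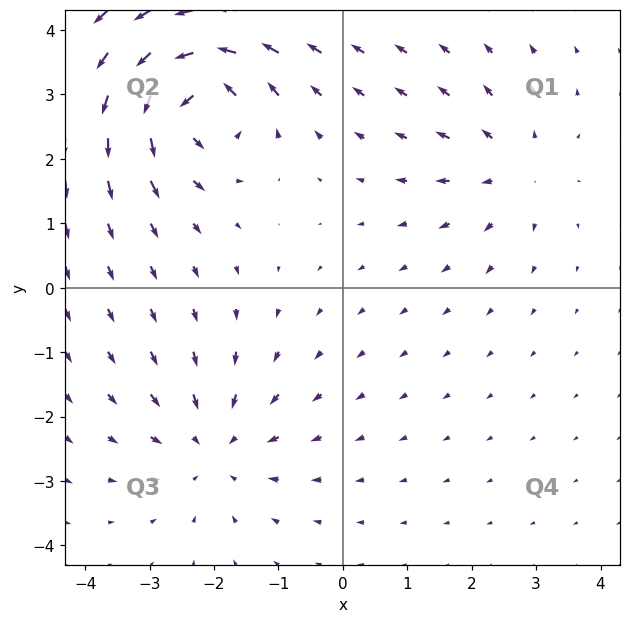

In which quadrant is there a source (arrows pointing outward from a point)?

The source sits at approximately (2.7, 1.9), which lies in quadrant Q1. The divergence there is about +3, positive as expected for a source.

Q1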